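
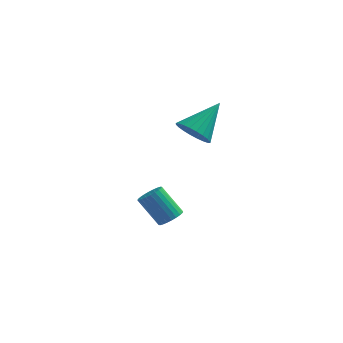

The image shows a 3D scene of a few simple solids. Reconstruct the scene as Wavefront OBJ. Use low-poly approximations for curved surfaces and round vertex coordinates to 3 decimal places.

v -1.222 -2.013 1.691
v -0.877 -1.567 0.989
v -0.298 -0.747 2.949
v -1.179 -1.395 1.038
v -1.488 -1.317 1.186
v -1.756 -1.345 1.411
v -1.943 -1.474 1.678
v -2.02 -1.686 1.948
v -1.976 -1.947 2.178
v -1.817 -2.219 2.334
v -1.567 -2.459 2.392
v -1.265 -2.631 2.344
v -0.956 -2.709 2.196
v -0.688 -2.681 1.971
v -0.501 -2.552 1.703
v -0.424 -2.34 1.434
v -0.468 -2.079 1.203
v -0.627 -1.807 1.047
v -2.211 -1.857 -3.85
v -1.703 -1.816 -3.463
v -2.701 -1.521 -2.183
v -3.209 -1.563 -2.57
v -1.727 -1.579 -3.537
v -2.725 -1.284 -2.257
v -1.825 -1.384 -3.658
v -2.824 -1.089 -2.378
v -1.982 -1.261 -3.809
v -2.98 -0.966 -2.529
v -2.174 -1.229 -3.966
v -3.172 -0.934 -2.686
v -2.371 -1.293 -4.105
v -3.369 -0.998 -2.825
v -2.544 -1.442 -4.205
v -3.542 -1.147 -2.925
v -2.666 -1.655 -4.252
v -3.664 -1.36 -2.972
v -2.719 -1.899 -4.237
v -3.717 -1.604 -2.957
v -2.695 -2.136 -4.163
v -3.693 -1.841 -2.883
v -2.596 -2.331 -4.042
v -3.595 -2.036 -2.762
v -2.44 -2.454 -3.891
v -3.438 -2.159 -2.611
v -2.248 -2.486 -3.734
v -3.246 -2.191 -2.454
v -2.051 -2.422 -3.595
v -3.049 -2.127 -2.315
v -1.878 -2.273 -3.495
v -2.876 -1.978 -2.215
v -1.756 -2.06 -3.448
v -2.754 -1.765 -2.168
f 2 1 4
f 2 4 3
f 4 1 5
f 4 5 3
f 5 1 6
f 5 6 3
f 6 1 7
f 6 7 3
f 7 1 8
f 7 8 3
f 8 1 9
f 8 9 3
f 9 1 10
f 9 10 3
f 10 1 11
f 10 11 3
f 11 1 12
f 11 12 3
f 12 1 13
f 12 13 3
f 13 1 14
f 13 14 3
f 14 1 15
f 14 15 3
f 15 1 16
f 15 16 3
f 16 1 17
f 16 17 3
f 17 1 18
f 17 18 3
f 18 1 2
f 18 2 3
f 20 19 23
f 20 23 21
f 21 23 24
f 21 24 22
f 23 19 25
f 23 25 24
f 24 25 26
f 24 26 22
f 25 19 27
f 25 27 26
f 26 27 28
f 26 28 22
f 27 19 29
f 27 29 28
f 28 29 30
f 28 30 22
f 29 19 31
f 29 31 30
f 30 31 32
f 30 32 22
f 31 19 33
f 31 33 32
f 32 33 34
f 32 34 22
f 33 19 35
f 33 35 34
f 34 35 36
f 34 36 22
f 35 19 37
f 35 37 36
f 36 37 38
f 36 38 22
f 37 19 39
f 37 39 38
f 38 39 40
f 38 40 22
f 39 19 41
f 39 41 40
f 40 41 42
f 40 42 22
f 41 19 43
f 41 43 42
f 42 43 44
f 42 44 22
f 43 19 45
f 43 45 44
f 44 45 46
f 44 46 22
f 45 19 47
f 45 47 46
f 46 47 48
f 46 48 22
f 47 19 49
f 47 49 48
f 48 49 50
f 48 50 22
f 49 19 51
f 49 51 50
f 50 51 52
f 50 52 22
f 51 19 20
f 51 20 52
f 52 20 21
f 52 21 22



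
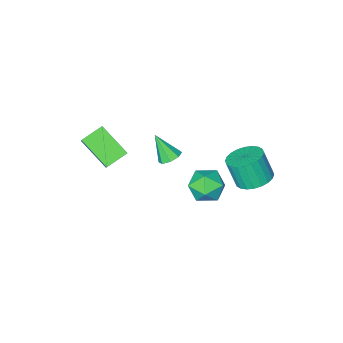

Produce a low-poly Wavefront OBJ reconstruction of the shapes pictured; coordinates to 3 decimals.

v 0.192 4.585 -1.238
v 0.701 4.522 -0.666
v -0.181 3.418 -1.034
v 0.328 3.355 -0.462
v -0.281 3.816 -0.385
v -0.051 4.537 -0.511
v 0.571 3.403 -1.189
v 0.801 4.124 -1.315
v 0.935 3.792 -0.636
v 0.408 4.047 -0.139
v 0.112 3.893 -1.561
v -0.415 4.148 -1.064
v -2.366 3.265 -2.572
v -1.768 2.889 -2.823
v -1.576 2.458 -1.719
v -2.174 2.835 -1.468
v -1.646 3.143 -2.745
v -1.455 2.713 -1.641
v -1.634 3.416 -2.64
v -1.443 2.986 -1.536
v -1.734 3.666 -2.525
v -1.542 3.236 -1.422
v -1.93 3.855 -2.418
v -1.738 3.425 -1.314
v -2.192 3.955 -2.333
v -2 3.524 -1.23
v -2.48 3.949 -2.285
v -2.288 3.519 -1.182
v -2.752 3.839 -2.281
v -2.56 3.409 -1.177
v -2.964 3.642 -2.321
v -2.772 3.211 -1.217
v -3.085 3.387 -2.399
v -2.894 2.957 -1.295
v -3.097 3.114 -2.504
v -2.906 2.684 -1.4
v -2.998 2.864 -2.618
v -2.806 2.434 -1.515
v -2.802 2.675 -2.726
v -2.61 2.245 -1.622
v -2.54 2.576 -2.81
v -2.348 2.145 -1.707
v -2.252 2.581 -2.858
v -2.06 2.151 -1.755
v -1.98 2.691 -2.863
v -1.788 2.261 -1.759
v 1.939 -0.446 -0.173
v 2.202 0.062 0.443
v 1.603 0.725 -0.995
v 1.865 1.233 -0.379
v 2.815 -0.453 -0.541
v 3.077 0.055 0.075
v 2.478 0.718 -1.363
v 2.741 1.226 -0.747
v -1.279 -0.799 -4.142
v -0.851 -0.963 -4.364
v -1.001 -1.461 -3.118
v -0.798 -0.632 -4.164
v -1.027 -0.399 -3.951
v -1.404 -0.4 -3.849
v -1.707 -0.635 -3.919
v -1.76 -0.966 -4.119
v -1.531 -1.199 -4.332
v -1.155 -1.198 -4.434
f 1 12 6
f 1 6 2
f 1 2 8
f 1 8 11
f 1 11 12
f 2 6 10
f 6 12 5
f 12 11 3
f 11 8 7
f 8 2 9
f 4 10 5
f 4 5 3
f 4 3 7
f 4 7 9
f 4 9 10
f 5 10 6
f 3 5 12
f 7 3 11
f 9 7 8
f 10 9 2
f 14 13 17
f 14 17 15
f 15 17 18
f 15 18 16
f 17 13 19
f 17 19 18
f 18 19 20
f 18 20 16
f 19 13 21
f 19 21 20
f 20 21 22
f 20 22 16
f 21 13 23
f 21 23 22
f 22 23 24
f 22 24 16
f 23 13 25
f 23 25 24
f 24 25 26
f 24 26 16
f 25 13 27
f 25 27 26
f 26 27 28
f 26 28 16
f 27 13 29
f 27 29 28
f 28 29 30
f 28 30 16
f 29 13 31
f 29 31 30
f 30 31 32
f 30 32 16
f 31 13 33
f 31 33 32
f 32 33 34
f 32 34 16
f 33 13 35
f 33 35 34
f 34 35 36
f 34 36 16
f 35 13 37
f 35 37 36
f 36 37 38
f 36 38 16
f 37 13 39
f 37 39 38
f 38 39 40
f 38 40 16
f 39 13 41
f 39 41 40
f 40 41 42
f 40 42 16
f 41 13 43
f 41 43 42
f 42 43 44
f 42 44 16
f 43 13 45
f 43 45 44
f 44 45 46
f 44 46 16
f 45 13 14
f 45 14 46
f 46 14 15
f 46 15 16
f 48 50 47
f 51 48 47
f 47 50 49
f 49 51 47
f 48 54 50
f 52 48 51
f 52 54 48
f 50 54 49
f 53 51 49
f 49 54 53
f 53 52 51
f 54 52 53
f 56 55 58
f 56 58 57
f 58 55 59
f 58 59 57
f 59 55 60
f 59 60 57
f 60 55 61
f 60 61 57
f 61 55 62
f 61 62 57
f 62 55 63
f 62 63 57
f 63 55 64
f 63 64 57
f 64 55 56
f 64 56 57



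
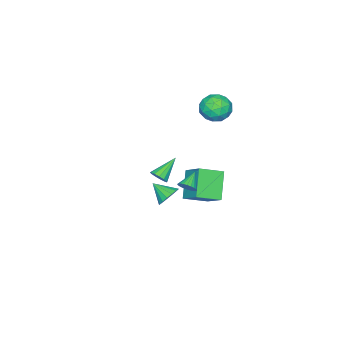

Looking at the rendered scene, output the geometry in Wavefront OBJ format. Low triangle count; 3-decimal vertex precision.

v 3.044 3.012 2.006
v 3.285 2.669 2.42
v 1.716 3.248 2.974
v 3.387 2.979 2.485
v 3.38 3.3 2.397
v 3.266 3.529 2.185
v 3.081 3.594 1.916
v 2.885 3.475 1.676
v 2.739 3.209 1.54
v 2.69 2.88 1.553
v 2.753 2.594 1.709
v 2.909 2.44 1.959
v 3.107 2.468 2.225
v -1.614 0.432 -3.749
v -1.003 0.135 -4.243
v -1.566 -0.732 -2.991
v -0.806 0.332 -3.954
v -0.793 0.552 -3.618
v -0.969 0.744 -3.311
v -1.293 0.865 -3.105
v -1.69 0.886 -3.047
v -2.07 0.804 -3.149
v -2.345 0.636 -3.389
v -2.453 0.421 -3.712
v -2.369 0.209 -4.043
v -2.112 0.048 -4.306
v -1.741 -0.025 -4.443
v -1.341 0.006 -4.42
v -1.572 1.778 -2.267
v -1.202 1.755 -1.758
v -2.588 1.642 -1.533
v -1.246 1.997 -1.774
v -1.34 2.205 -1.866
v -1.469 2.348 -2.018
v -1.614 2.404 -2.208
v -1.753 2.365 -2.407
v -1.864 2.237 -2.585
v -1.931 2.039 -2.714
v -1.943 1.801 -2.776
v -1.899 1.56 -2.759
v -1.805 1.352 -2.668
v -1.676 1.209 -2.516
v -1.531 1.153 -2.326
v -1.392 1.191 -2.127
v -1.281 1.32 -1.949
v -1.214 1.518 -1.819
v -5.235 0.981 -3.575
v -4.667 2.348 -2.482
v -3.943 1.663 -5.098
v -3.376 3.03 -4.005
v -4.004 -0.01 -2.975
v -3.437 1.357 -1.882
v -2.713 0.672 -4.498
v -2.145 2.039 -3.405
v -4.245 2.774 4.499
v -3.524 3.276 3.883
v -3.976 1.304 3.617
v -3.255 1.806 3.001
v -3.038 1.617 4.034
v -3.205 2.525 4.579
v -4.295 2.055 2.921
v -4.462 2.963 3.466
v -3.556 2.831 2.907
v -2.779 2.56 3.596
v -4.721 2.02 3.904
v -3.944 1.749 4.593
v -3.908 3.154 4.268
v -3.592 1.426 3.232
v -3.465 1.315 3.839
v -3.041 1.61 3.477
v -3.72 2.713 4.678
v -3.297 3.008 4.316
v -3.011 2.032 4.404
v -4.203 1.572 3.184
v -3.78 1.867 2.822
v -4.459 2.97 4.023
v -4.035 3.265 3.661
v -4.489 2.548 3.096
v -3.503 3.187 3.333
v -3.345 2.323 2.814
v -3.956 2.47 2.767
v -4.054 3.004 3.088
v -3.046 3.028 3.737
v -2.888 2.164 3.219
v -2.761 2.053 3.826
v -2.858 2.587 4.147
v -3.065 2.767 3.164
v -4.612 2.416 4.281
v -4.454 1.552 3.763
v -4.642 1.993 3.353
v -4.739 2.527 3.674
v -4.155 2.257 4.686
v -3.997 1.393 4.167
v -3.446 1.576 4.412
v -3.544 2.11 4.733
v -4.435 1.813 4.336
f 2 1 4
f 2 4 3
f 4 1 5
f 4 5 3
f 5 1 6
f 5 6 3
f 6 1 7
f 6 7 3
f 7 1 8
f 7 8 3
f 8 1 9
f 8 9 3
f 9 1 10
f 9 10 3
f 10 1 11
f 10 11 3
f 11 1 12
f 11 12 3
f 12 1 13
f 12 13 3
f 13 1 2
f 13 2 3
f 15 14 17
f 15 17 16
f 17 14 18
f 17 18 16
f 18 14 19
f 18 19 16
f 19 14 20
f 19 20 16
f 20 14 21
f 20 21 16
f 21 14 22
f 21 22 16
f 22 14 23
f 22 23 16
f 23 14 24
f 23 24 16
f 24 14 25
f 24 25 16
f 25 14 26
f 25 26 16
f 26 14 27
f 26 27 16
f 27 14 28
f 27 28 16
f 28 14 15
f 28 15 16
f 30 29 32
f 30 32 31
f 32 29 33
f 32 33 31
f 33 29 34
f 33 34 31
f 34 29 35
f 34 35 31
f 35 29 36
f 35 36 31
f 36 29 37
f 36 37 31
f 37 29 38
f 37 38 31
f 38 29 39
f 38 39 31
f 39 29 40
f 39 40 31
f 40 29 41
f 40 41 31
f 41 29 42
f 41 42 31
f 42 29 43
f 42 43 31
f 43 29 44
f 43 44 31
f 44 29 45
f 44 45 31
f 45 29 46
f 45 46 31
f 46 29 30
f 46 30 31
f 48 50 47
f 51 48 47
f 47 50 49
f 49 51 47
f 48 54 50
f 52 48 51
f 52 54 48
f 50 54 49
f 53 51 49
f 49 54 53
f 53 52 51
f 54 52 53
f 55 92 71
f 92 66 95
f 71 95 60
f 92 95 71
f 55 71 67
f 71 60 72
f 67 72 56
f 71 72 67
f 55 67 76
f 67 56 77
f 76 77 62
f 67 77 76
f 55 76 88
f 76 62 91
f 88 91 65
f 76 91 88
f 55 88 92
f 88 65 96
f 92 96 66
f 88 96 92
f 56 72 83
f 72 60 86
f 83 86 64
f 72 86 83
f 60 95 73
f 95 66 94
f 73 94 59
f 95 94 73
f 66 96 93
f 96 65 89
f 93 89 57
f 96 89 93
f 65 91 90
f 91 62 78
f 90 78 61
f 91 78 90
f 62 77 82
f 77 56 79
f 82 79 63
f 77 79 82
f 58 84 70
f 84 64 85
f 70 85 59
f 84 85 70
f 58 70 68
f 70 59 69
f 68 69 57
f 70 69 68
f 58 68 75
f 68 57 74
f 75 74 61
f 68 74 75
f 58 75 80
f 75 61 81
f 80 81 63
f 75 81 80
f 58 80 84
f 80 63 87
f 84 87 64
f 80 87 84
f 59 85 73
f 85 64 86
f 73 86 60
f 85 86 73
f 57 69 93
f 69 59 94
f 93 94 66
f 69 94 93
f 61 74 90
f 74 57 89
f 90 89 65
f 74 89 90
f 63 81 82
f 81 61 78
f 82 78 62
f 81 78 82
f 64 87 83
f 87 63 79
f 83 79 56
f 87 79 83



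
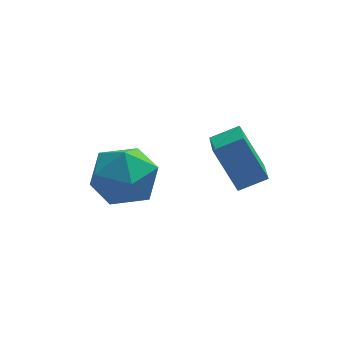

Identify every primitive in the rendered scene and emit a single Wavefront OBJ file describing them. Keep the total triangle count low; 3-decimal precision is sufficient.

v -0.839 0.002 0.209
v -1.472 0.566 1.578
v -0.738 1.189 -0.233
v -1.371 1.752 1.136
v 0.031 0.068 0.584
v -0.602 0.631 1.953
v 0.132 1.254 0.142
v -0.501 1.818 1.511
v -4.65 3.644 -2.236
v -4.31 4.164 -1.223
v -2.99 2.676 -2.297
v -2.65 3.196 -1.284
v -3.536 2.405 -1.277
v -4.562 3.003 -1.24
v -2.738 3.837 -2.28
v -3.764 4.435 -2.243
v -3.128 4.283 -1.25
v -3.622 3.398 -0.631
v -3.678 3.442 -2.889
v -4.172 2.557 -2.27
f 2 4 1
f 5 2 1
f 1 4 3
f 3 5 1
f 2 8 4
f 6 2 5
f 6 8 2
f 4 8 3
f 7 5 3
f 3 8 7
f 7 6 5
f 8 6 7
f 9 20 14
f 9 14 10
f 9 10 16
f 9 16 19
f 9 19 20
f 10 14 18
f 14 20 13
f 20 19 11
f 19 16 15
f 16 10 17
f 12 18 13
f 12 13 11
f 12 11 15
f 12 15 17
f 12 17 18
f 13 18 14
f 11 13 20
f 15 11 19
f 17 15 16
f 18 17 10



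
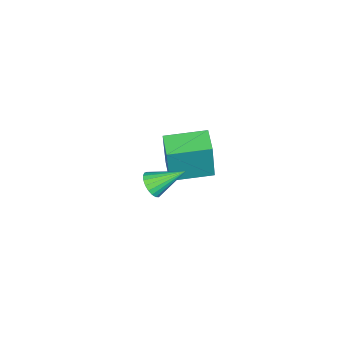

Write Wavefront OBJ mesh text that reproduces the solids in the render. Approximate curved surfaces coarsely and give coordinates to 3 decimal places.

v 3.354 -0.474 1.821
v 3.769 -0.383 2.155
v 2.566 0.334 2.579
v 3.793 -0.218 2.004
v 3.741 -0.097 1.822
v 3.623 -0.041 1.64
v 3.458 -0.06 1.489
v 3.275 -0.151 1.395
v 3.106 -0.297 1.375
v 2.98 -0.474 1.432
v 2.918 -0.651 1.556
v 2.932 -0.797 1.726
v 3.019 -0.887 1.912
v 3.164 -0.906 2.083
v 3.342 -0.85 2.208
v 3.522 -0.729 2.266
v 3.673 -0.563 2.247
v -2.13 -2.879 -2.355
v -1.864 -2.765 -0.467
v -1.512 -2.078 -2.49
v -1.247 -1.965 -0.602
v -0.813 -3.915 -2.478
v -0.548 -3.802 -0.59
v -0.196 -3.115 -2.613
v 0.07 -3.001 -0.725
f 2 1 4
f 2 4 3
f 4 1 5
f 4 5 3
f 5 1 6
f 5 6 3
f 6 1 7
f 6 7 3
f 7 1 8
f 7 8 3
f 8 1 9
f 8 9 3
f 9 1 10
f 9 10 3
f 10 1 11
f 10 11 3
f 11 1 12
f 11 12 3
f 12 1 13
f 12 13 3
f 13 1 14
f 13 14 3
f 14 1 15
f 14 15 3
f 15 1 16
f 15 16 3
f 16 1 17
f 16 17 3
f 17 1 2
f 17 2 3
f 19 21 18
f 22 19 18
f 18 21 20
f 20 22 18
f 19 25 21
f 23 19 22
f 23 25 19
f 21 25 20
f 24 22 20
f 20 25 24
f 24 23 22
f 25 23 24



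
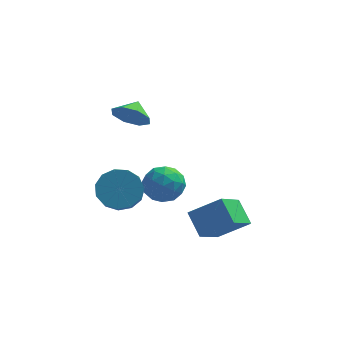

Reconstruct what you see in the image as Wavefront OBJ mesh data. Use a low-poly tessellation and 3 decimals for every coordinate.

v -2.457 1.418 2.39
v -2.105 1.786 1.541
v -2.183 2.262 2.87
v -2.834 1.96 1.652
v -3.343 1.815 2.195
v -3.332 1.438 2.852
v -2.809 1.049 3.238
v -2.08 0.876 3.127
v -1.571 1.02 2.584
v -1.582 1.397 1.927
v -2.148 3.039 -3.343
v -1.551 3.911 -2.988
v -0.629 2.189 -3.812
v -0.032 3.061 -3.457
v -0.573 2.419 -2.723
v -1.512 2.944 -2.433
v -0.668 3.156 -4.367
v -1.607 3.681 -4.077
v -0.636 3.982 -3.62
v -0.578 3.527 -2.604
v -1.602 2.573 -4.196
v -1.544 2.118 -3.18
v -1.983 3.55 -3.124
v -0.197 2.55 -3.676
v -0.515 2.173 -3.245
v -0.164 2.685 -3.035
v -1.96 2.982 -2.799
v -1.609 3.494 -2.589
v -1.034 2.617 -2.434
v -0.571 2.606 -4.211
v -0.22 3.118 -4.001
v -2.016 3.415 -3.765
v -1.665 3.927 -3.555
v -1.146 3.483 -4.366
v -1.095 4.104 -3.287
v -0.201 3.604 -3.563
v -0.575 3.66 -4.097
v -1.127 3.969 -3.927
v -1.06 3.836 -2.69
v -0.167 3.337 -2.966
v -0.485 2.96 -2.534
v -1.037 3.268 -2.364
v -0.522 3.879 -3.062
v -2.013 2.763 -3.834
v -1.12 2.264 -4.11
v -1.143 2.832 -4.436
v -1.695 3.14 -4.266
v -1.979 2.496 -3.237
v -1.085 1.996 -3.513
v -1.053 2.131 -2.873
v -1.605 2.44 -2.703
v -1.658 2.221 -3.738
v -2.785 -0.578 -1.295
v -1.937 -0.097 -0.786
v -1.867 -1.14 0.084
v -2.715 -1.622 -0.425
v -2.449 0.106 -0.502
v -2.379 -0.938 0.368
v -3.068 0.091 -0.469
v -2.998 -0.952 0.401
v -3.597 -0.136 -0.699
v -3.527 -1.179 0.171
v -3.868 -0.503 -1.118
v -3.798 -1.546 -0.248
v -3.795 -0.895 -1.593
v -3.726 -1.938 -0.723
v -3.402 -1.186 -1.973
v -3.332 -2.229 -1.104
v -2.813 -1.284 -2.139
v -2.743 -2.327 -1.269
v -2.215 -1.158 -2.036
v -2.145 -2.201 -1.166
v -1.798 -0.848 -1.698
v -1.728 -1.891 -0.828
v -1.694 -0.453 -1.232
v -1.624 -1.496 -0.362
v 1.646 -0.4 -4.443
v 0.907 -1.933 -3.265
v 1.036 0.574 -3.559
v 0.297 -0.959 -2.38
v 3.163 -0.361 -3.44
v 2.424 -1.894 -2.261
v 2.553 0.613 -2.555
v 1.814 -0.92 -1.377
f 2 1 4
f 2 4 3
f 4 1 5
f 4 5 3
f 5 1 6
f 5 6 3
f 6 1 7
f 6 7 3
f 7 1 8
f 7 8 3
f 8 1 9
f 8 9 3
f 9 1 10
f 9 10 3
f 10 1 2
f 10 2 3
f 11 48 27
f 48 22 51
f 27 51 16
f 48 51 27
f 11 27 23
f 27 16 28
f 23 28 12
f 27 28 23
f 11 23 32
f 23 12 33
f 32 33 18
f 23 33 32
f 11 32 44
f 32 18 47
f 44 47 21
f 32 47 44
f 11 44 48
f 44 21 52
f 48 52 22
f 44 52 48
f 12 28 39
f 28 16 42
f 39 42 20
f 28 42 39
f 16 51 29
f 51 22 50
f 29 50 15
f 51 50 29
f 22 52 49
f 52 21 45
f 49 45 13
f 52 45 49
f 21 47 46
f 47 18 34
f 46 34 17
f 47 34 46
f 18 33 38
f 33 12 35
f 38 35 19
f 33 35 38
f 14 40 26
f 40 20 41
f 26 41 15
f 40 41 26
f 14 26 24
f 26 15 25
f 24 25 13
f 26 25 24
f 14 24 31
f 24 13 30
f 31 30 17
f 24 30 31
f 14 31 36
f 31 17 37
f 36 37 19
f 31 37 36
f 14 36 40
f 36 19 43
f 40 43 20
f 36 43 40
f 15 41 29
f 41 20 42
f 29 42 16
f 41 42 29
f 13 25 49
f 25 15 50
f 49 50 22
f 25 50 49
f 17 30 46
f 30 13 45
f 46 45 21
f 30 45 46
f 19 37 38
f 37 17 34
f 38 34 18
f 37 34 38
f 20 43 39
f 43 19 35
f 39 35 12
f 43 35 39
f 54 53 57
f 54 57 55
f 55 57 58
f 55 58 56
f 57 53 59
f 57 59 58
f 58 59 60
f 58 60 56
f 59 53 61
f 59 61 60
f 60 61 62
f 60 62 56
f 61 53 63
f 61 63 62
f 62 63 64
f 62 64 56
f 63 53 65
f 63 65 64
f 64 65 66
f 64 66 56
f 65 53 67
f 65 67 66
f 66 67 68
f 66 68 56
f 67 53 69
f 67 69 68
f 68 69 70
f 68 70 56
f 69 53 71
f 69 71 70
f 70 71 72
f 70 72 56
f 71 53 73
f 71 73 72
f 72 73 74
f 72 74 56
f 73 53 75
f 73 75 74
f 74 75 76
f 74 76 56
f 75 53 54
f 75 54 76
f 76 54 55
f 76 55 56
f 78 80 77
f 81 78 77
f 77 80 79
f 79 81 77
f 78 84 80
f 82 78 81
f 82 84 78
f 80 84 79
f 83 81 79
f 79 84 83
f 83 82 81
f 84 82 83



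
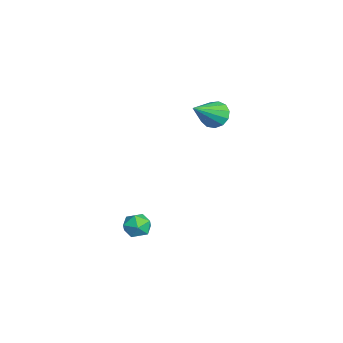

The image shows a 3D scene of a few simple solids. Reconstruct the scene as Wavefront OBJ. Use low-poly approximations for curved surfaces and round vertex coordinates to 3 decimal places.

v -1.561 3.76 2.62
v -1.298 3.357 1.956
v -0.339 2.58 3.82
v -1.011 3.714 2.014
v -0.898 4.086 2.265
v -0.996 4.354 2.628
v -1.274 4.433 2.989
v -1.642 4.299 3.233
v -1.985 3.993 3.282
v -2.194 3.614 3.121
v -2.202 3.28 2.801
v -2.006 3.099 2.424
v -1.669 3.128 2.109
v 0.341 0.14 -2.985
v 1.085 0.433 -2.99
v 0.695 -0.773 -3.83
v 1.439 -0.48 -3.835
v 1.158 -0.844 -3.182
v 0.939 -0.28 -2.66
v 0.841 -0.06 -4.16
v 0.622 0.504 -3.638
v 1.393 0.309 -3.717
v 1.589 -0.175 -3.112
v 0.191 -0.165 -3.708
v 0.387 -0.649 -3.103
f 2 1 4
f 2 4 3
f 4 1 5
f 4 5 3
f 5 1 6
f 5 6 3
f 6 1 7
f 6 7 3
f 7 1 8
f 7 8 3
f 8 1 9
f 8 9 3
f 9 1 10
f 9 10 3
f 10 1 11
f 10 11 3
f 11 1 12
f 11 12 3
f 12 1 13
f 12 13 3
f 13 1 2
f 13 2 3
f 14 25 19
f 14 19 15
f 14 15 21
f 14 21 24
f 14 24 25
f 15 19 23
f 19 25 18
f 25 24 16
f 24 21 20
f 21 15 22
f 17 23 18
f 17 18 16
f 17 16 20
f 17 20 22
f 17 22 23
f 18 23 19
f 16 18 25
f 20 16 24
f 22 20 21
f 23 22 15



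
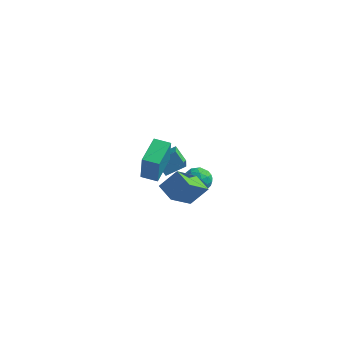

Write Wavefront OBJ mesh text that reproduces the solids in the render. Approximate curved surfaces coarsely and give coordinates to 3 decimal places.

v 0.276 2.704 -3.959
v 1.134 2.755 -3.89
v 0.266 1.645 -3.05
v 1.124 1.696 -2.981
v 0.628 2.325 -2.663
v 0.634 2.98 -3.224
v 0.766 1.42 -3.716
v 0.772 2.075 -4.277
v 1.437 1.961 -3.74
v 1.351 2.521 -3.089
v 0.049 1.879 -3.851
v -0.037 2.439 -3.2
v 0.706 2.822 -4.004
v 0.694 1.578 -2.936
v 0.402 1.948 -2.749
v 0.907 1.977 -2.708
v 0.412 2.954 -3.613
v 0.917 2.984 -3.572
v 0.619 2.732 -2.851
v 0.483 1.416 -3.368
v 0.988 1.446 -3.327
v 0.493 2.423 -4.232
v 0.998 2.452 -4.191
v 0.781 1.668 -4.089
v 1.388 2.386 -3.875
v 1.382 1.764 -3.341
v 1.172 1.602 -3.773
v 1.175 1.986 -4.103
v 1.338 2.714 -3.493
v 1.332 2.092 -2.959
v 1.04 2.462 -2.772
v 1.044 2.847 -3.102
v 1.516 2.248 -3.404
v 0.068 2.308 -3.981
v 0.062 1.686 -3.447
v 0.356 1.553 -3.838
v 0.36 1.938 -4.168
v 0.018 2.636 -3.599
v 0.012 2.014 -3.065
v 0.225 2.414 -2.837
v 0.228 2.798 -3.167
v -0.116 2.152 -3.536
v -2.4 3.666 -3.356
v -1.691 1.984 -2.492
v -1.491 4.343 -2.783
v -0.782 2.661 -1.919
v -1.718 3.499 -4.241
v -1.009 1.817 -3.377
v -0.809 4.176 -3.668
v -0.1 2.494 -2.804
v -0.289 -3.077 0.121
v 0.007 -3.546 1.844
v -0.364 -1.393 0.593
v -0.068 -1.862 2.315
v 0.628 -2.998 -0.015
v 0.924 -3.467 1.707
v 0.553 -1.314 0.456
v 0.849 -1.783 2.179
v 1.068 -3.858 0.35
v 1.815 -3.285 1.303
v 1.524 -2.394 -0.887
v 2.271 -1.821 0.067
v 1.969 -4.439 -0.007
v 2.716 -3.866 0.947
v 2.425 -2.975 -1.243
v 3.172 -2.402 -0.29
f 1 38 17
f 38 12 41
f 17 41 6
f 38 41 17
f 1 17 13
f 17 6 18
f 13 18 2
f 17 18 13
f 1 13 22
f 13 2 23
f 22 23 8
f 13 23 22
f 1 22 34
f 22 8 37
f 34 37 11
f 22 37 34
f 1 34 38
f 34 11 42
f 38 42 12
f 34 42 38
f 2 18 29
f 18 6 32
f 29 32 10
f 18 32 29
f 6 41 19
f 41 12 40
f 19 40 5
f 41 40 19
f 12 42 39
f 42 11 35
f 39 35 3
f 42 35 39
f 11 37 36
f 37 8 24
f 36 24 7
f 37 24 36
f 8 23 28
f 23 2 25
f 28 25 9
f 23 25 28
f 4 30 16
f 30 10 31
f 16 31 5
f 30 31 16
f 4 16 14
f 16 5 15
f 14 15 3
f 16 15 14
f 4 14 21
f 14 3 20
f 21 20 7
f 14 20 21
f 4 21 26
f 21 7 27
f 26 27 9
f 21 27 26
f 4 26 30
f 26 9 33
f 30 33 10
f 26 33 30
f 5 31 19
f 31 10 32
f 19 32 6
f 31 32 19
f 3 15 39
f 15 5 40
f 39 40 12
f 15 40 39
f 7 20 36
f 20 3 35
f 36 35 11
f 20 35 36
f 9 27 28
f 27 7 24
f 28 24 8
f 27 24 28
f 10 33 29
f 33 9 25
f 29 25 2
f 33 25 29
f 44 46 43
f 47 44 43
f 43 46 45
f 45 47 43
f 44 50 46
f 48 44 47
f 48 50 44
f 46 50 45
f 49 47 45
f 45 50 49
f 49 48 47
f 50 48 49
f 52 54 51
f 55 52 51
f 51 54 53
f 53 55 51
f 52 58 54
f 56 52 55
f 56 58 52
f 54 58 53
f 57 55 53
f 53 58 57
f 57 56 55
f 58 56 57
f 60 62 59
f 63 60 59
f 59 62 61
f 61 63 59
f 60 66 62
f 64 60 63
f 64 66 60
f 62 66 61
f 65 63 61
f 61 66 65
f 65 64 63
f 66 64 65



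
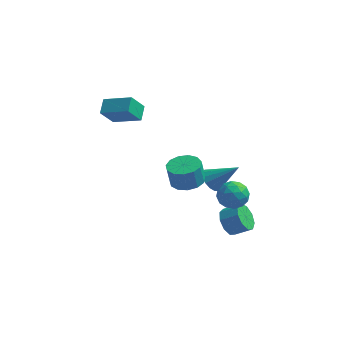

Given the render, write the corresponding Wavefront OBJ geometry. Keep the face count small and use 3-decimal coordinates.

v -3.377 0.228 4.019
v -3.405 1.196 4.498
v -5.149 0.538 3.291
v -5.177 1.505 3.77
v -2.763 0.855 2.79
v -2.791 1.822 3.269
v -4.535 1.164 2.062
v -4.563 2.132 2.541
v 1.29 1.778 -2.928
v 1.855 1.787 -3.577
v 2.89 1.942 -1.532
v 1.751 2.215 -3.508
v 1.524 2.525 -3.284
v 1.234 2.635 -2.965
v 0.959 2.516 -2.636
v 0.773 2.199 -2.385
v 0.725 1.769 -2.28
v 0.829 1.341 -2.348
v 1.056 1.031 -2.572
v 1.346 0.921 -2.891
v 1.621 1.04 -3.221
v 1.807 1.357 -3.471
v 0.519 -1.645 -0.025
v 1.138 -0.802 0.065
v 0.901 -0.772 1.434
v 0.281 -1.615 1.345
v 0.592 -0.598 -0.035
v 0.355 -0.568 1.335
v 0.023 -0.726 -0.131
v -0.215 -0.696 1.238
v -0.389 -1.146 -0.193
v -0.627 -1.116 1.176
v -0.513 -1.724 -0.202
v -0.751 -1.694 1.167
v -0.309 -2.278 -0.154
v -0.547 -2.248 1.215
v 0.158 -2.63 -0.066
v -0.08 -2.6 1.303
v 0.739 -2.67 0.036
v 0.502 -2.64 1.405
v 1.251 -2.384 0.118
v 1.013 -2.354 1.488
v 1.53 -1.864 0.156
v 1.292 -1.834 1.525
v 1.488 -1.274 0.135
v 1.25 -1.244 1.505
v 3.03 -2.192 -2.953
v 3.5 -1.899 -3.725
v 4.521 -1.835 -3.078
v 4.05 -2.128 -2.307
v 3.263 -1.388 -3.402
v 4.283 -1.323 -2.755
v 2.916 -1.253 -2.869
v 3.937 -1.188 -2.222
v 2.623 -1.557 -2.375
v 3.644 -1.493 -1.729
v 2.52 -2.159 -2.152
v 3.541 -2.094 -1.506
v 2.655 -2.776 -2.304
v 3.676 -2.711 -1.657
v 2.966 -3.12 -2.76
v 3.986 -3.055 -2.113
v 3.306 -3.03 -3.306
v 4.327 -2.965 -2.659
v 3.517 -2.548 -3.687
v 4.538 -2.483 -3.04
v 3.268 -2.565 0.967
v 3.917 -2.858 0.281
v 3.083 -4.082 1.439
v 3.732 -4.375 0.753
v 4.039 -3.848 1.531
v 4.153 -2.91 1.239
v 2.847 -4.03 0.481
v 2.961 -3.092 0.189
v 3.657 -3.762 -0.02
v 4.393 -3.65 0.63
v 2.607 -3.29 1.09
v 3.343 -3.178 1.74
v 3.608 -2.578 0.583
v 3.392 -4.362 1.137
v 3.572 -4.052 1.595
v 3.953 -4.224 1.191
v 3.747 -2.609 1.146
v 4.129 -2.781 0.743
v 4.201 -3.363 1.477
v 2.871 -4.159 0.977
v 3.253 -4.331 0.574
v 3.047 -2.716 0.529
v 3.428 -2.888 0.125
v 2.799 -3.577 0.243
v 3.837 -3.282 0.003
v 3.729 -4.174 0.28
v 3.208 -3.971 0.12
v 3.275 -3.42 -0.051
v 4.27 -3.216 0.384
v 4.162 -4.108 0.662
v 4.342 -3.798 1.119
v 4.409 -3.247 0.948
v 4.117 -3.748 0.208
v 2.838 -2.832 1.058
v 2.73 -3.724 1.336
v 2.591 -3.693 0.772
v 2.658 -3.142 0.601
v 3.271 -2.766 1.44
v 3.163 -3.658 1.717
v 3.725 -3.52 1.771
v 3.792 -2.969 1.6
v 2.883 -3.192 1.512
f 2 4 1
f 5 2 1
f 1 4 3
f 3 5 1
f 2 8 4
f 6 2 5
f 6 8 2
f 4 8 3
f 7 5 3
f 3 8 7
f 7 6 5
f 8 6 7
f 10 9 12
f 10 12 11
f 12 9 13
f 12 13 11
f 13 9 14
f 13 14 11
f 14 9 15
f 14 15 11
f 15 9 16
f 15 16 11
f 16 9 17
f 16 17 11
f 17 9 18
f 17 18 11
f 18 9 19
f 18 19 11
f 19 9 20
f 19 20 11
f 20 9 21
f 20 21 11
f 21 9 22
f 21 22 11
f 22 9 10
f 22 10 11
f 24 23 27
f 24 27 25
f 25 27 28
f 25 28 26
f 27 23 29
f 27 29 28
f 28 29 30
f 28 30 26
f 29 23 31
f 29 31 30
f 30 31 32
f 30 32 26
f 31 23 33
f 31 33 32
f 32 33 34
f 32 34 26
f 33 23 35
f 33 35 34
f 34 35 36
f 34 36 26
f 35 23 37
f 35 37 36
f 36 37 38
f 36 38 26
f 37 23 39
f 37 39 38
f 38 39 40
f 38 40 26
f 39 23 41
f 39 41 40
f 40 41 42
f 40 42 26
f 41 23 43
f 41 43 42
f 42 43 44
f 42 44 26
f 43 23 45
f 43 45 44
f 44 45 46
f 44 46 26
f 45 23 24
f 45 24 46
f 46 24 25
f 46 25 26
f 48 47 51
f 48 51 49
f 49 51 52
f 49 52 50
f 51 47 53
f 51 53 52
f 52 53 54
f 52 54 50
f 53 47 55
f 53 55 54
f 54 55 56
f 54 56 50
f 55 47 57
f 55 57 56
f 56 57 58
f 56 58 50
f 57 47 59
f 57 59 58
f 58 59 60
f 58 60 50
f 59 47 61
f 59 61 60
f 60 61 62
f 60 62 50
f 61 47 63
f 61 63 62
f 62 63 64
f 62 64 50
f 63 47 65
f 63 65 64
f 64 65 66
f 64 66 50
f 65 47 48
f 65 48 66
f 66 48 49
f 66 49 50
f 67 104 83
f 104 78 107
f 83 107 72
f 104 107 83
f 67 83 79
f 83 72 84
f 79 84 68
f 83 84 79
f 67 79 88
f 79 68 89
f 88 89 74
f 79 89 88
f 67 88 100
f 88 74 103
f 100 103 77
f 88 103 100
f 67 100 104
f 100 77 108
f 104 108 78
f 100 108 104
f 68 84 95
f 84 72 98
f 95 98 76
f 84 98 95
f 72 107 85
f 107 78 106
f 85 106 71
f 107 106 85
f 78 108 105
f 108 77 101
f 105 101 69
f 108 101 105
f 77 103 102
f 103 74 90
f 102 90 73
f 103 90 102
f 74 89 94
f 89 68 91
f 94 91 75
f 89 91 94
f 70 96 82
f 96 76 97
f 82 97 71
f 96 97 82
f 70 82 80
f 82 71 81
f 80 81 69
f 82 81 80
f 70 80 87
f 80 69 86
f 87 86 73
f 80 86 87
f 70 87 92
f 87 73 93
f 92 93 75
f 87 93 92
f 70 92 96
f 92 75 99
f 96 99 76
f 92 99 96
f 71 97 85
f 97 76 98
f 85 98 72
f 97 98 85
f 69 81 105
f 81 71 106
f 105 106 78
f 81 106 105
f 73 86 102
f 86 69 101
f 102 101 77
f 86 101 102
f 75 93 94
f 93 73 90
f 94 90 74
f 93 90 94
f 76 99 95
f 99 75 91
f 95 91 68
f 99 91 95



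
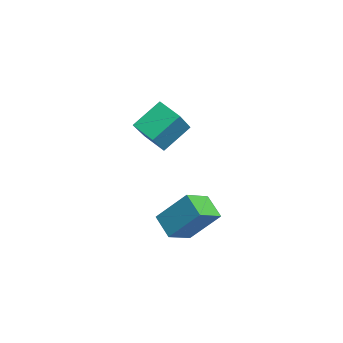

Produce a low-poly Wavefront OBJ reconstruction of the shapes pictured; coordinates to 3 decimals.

v -4.673 1.131 -2.795
v -3.71 0.301 -1.264
v -4.924 2.287 -2.01
v -3.961 1.457 -0.479
v -3.799 1.543 -3.121
v -2.836 0.713 -1.59
v -4.05 2.699 -2.336
v -3.087 1.869 -0.805
v -0.689 0.742 -4.296
v -0.305 -0.227 -3.607
v -0.292 1.736 -3.12
v 0.092 0.767 -2.431
v 0.248 0.833 -4.689
v 0.632 -0.136 -4
v 0.645 1.827 -3.513
v 1.029 0.858 -2.824
f 2 4 1
f 5 2 1
f 1 4 3
f 3 5 1
f 2 8 4
f 6 2 5
f 6 8 2
f 4 8 3
f 7 5 3
f 3 8 7
f 7 6 5
f 8 6 7
f 10 12 9
f 13 10 9
f 9 12 11
f 11 13 9
f 10 16 12
f 14 10 13
f 14 16 10
f 12 16 11
f 15 13 11
f 11 16 15
f 15 14 13
f 16 14 15



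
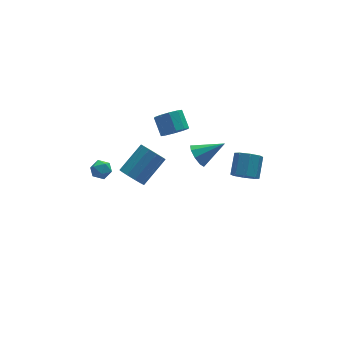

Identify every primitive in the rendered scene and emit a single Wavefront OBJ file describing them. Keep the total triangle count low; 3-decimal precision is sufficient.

v 1.542 -4.219 2.935
v 2.241 -4.543 2.814
v 2.817 -3.625 3.685
v 2.118 -3.301 3.805
v 2.124 -4.103 2.428
v 2.699 -3.185 3.299
v 1.666 -3.731 2.339
v 2.241 -2.813 3.209
v 1.135 -3.645 2.598
v 1.711 -2.727 3.469
v 0.843 -3.895 3.055
v 1.419 -2.977 3.926
v 0.961 -4.335 3.441
v 1.536 -3.417 4.312
v 1.419 -4.707 3.531
v 1.994 -3.789 4.401
v 1.949 -4.793 3.271
v 2.525 -3.875 4.142
v -4.001 4.369 -1.743
v -3.396 4.121 -2.006
v -4.584 3.619 -2.374
v -3.979 3.371 -2.637
v -4.141 3.259 -1.961
v -3.781 3.722 -1.571
v -4.199 4.018 -2.809
v -3.839 4.481 -2.419
v -3.519 3.903 -2.665
v -3.483 3.435 -2.141
v -4.497 4.305 -2.239
v -4.461 3.837 -1.715
v -0.45 1.212 2.582
v 0.378 1.328 2.503
v 0.318 2.304 3.298
v -0.51 2.188 3.378
v 0.141 1.611 2.138
v 0.081 2.586 2.933
v -0.322 1.742 1.943
v -0.382 2.717 2.738
v -0.834 1.67 1.992
v -0.894 2.645 2.787
v -1.199 1.424 2.267
v -1.259 2.399 3.062
v -1.278 1.096 2.662
v -1.338 2.072 3.457
v -1.041 0.814 3.027
v -1.101 1.789 3.822
v -0.578 0.683 3.222
v -0.638 1.658 4.017
v -0.066 0.755 3.173
v -0.126 1.73 3.968
v 0.299 1.001 2.898
v 0.239 1.976 3.693
v -3.429 -0.028 0.584
v -3.063 0.32 -0.074
v -1.565 0.997 1.117
v -1.931 0.648 1.776
v -3.382 0.665 0.131
v -1.884 1.342 1.322
v -3.719 0.746 0.509
v -2.221 1.422 1.701
v -3.945 0.531 0.916
v -2.447 1.207 2.107
v -3.974 0.102 1.196
v -2.477 0.778 2.388
v -3.795 -0.377 1.243
v -2.297 0.3 2.434
v -3.476 -0.722 1.038
v -1.978 -0.045 2.229
v -3.139 -0.802 0.659
v -1.641 -0.126 1.851
v -2.913 -0.587 0.253
v -1.415 0.089 1.444
v -2.883 -0.158 -0.028
v -1.386 0.518 1.164
v 1.19 1.964 -0.862
v 1.556 1.734 -1.559
v 2.73 1.676 0.042
v 1.616 2.286 -1.485
v 1.476 2.688 -1.12
v 1.203 2.752 -0.634
v 0.923 2.447 -0.255
v 0.768 1.916 -0.161
v 0.81 1.408 -0.395
v 1.03 1.16 -0.847
v 1.324 1.289 -1.307
f 2 1 5
f 2 5 3
f 3 5 6
f 3 6 4
f 5 1 7
f 5 7 6
f 6 7 8
f 6 8 4
f 7 1 9
f 7 9 8
f 8 9 10
f 8 10 4
f 9 1 11
f 9 11 10
f 10 11 12
f 10 12 4
f 11 1 13
f 11 13 12
f 12 13 14
f 12 14 4
f 13 1 15
f 13 15 14
f 14 15 16
f 14 16 4
f 15 1 17
f 15 17 16
f 16 17 18
f 16 18 4
f 17 1 2
f 17 2 18
f 18 2 3
f 18 3 4
f 19 30 24
f 19 24 20
f 19 20 26
f 19 26 29
f 19 29 30
f 20 24 28
f 24 30 23
f 30 29 21
f 29 26 25
f 26 20 27
f 22 28 23
f 22 23 21
f 22 21 25
f 22 25 27
f 22 27 28
f 23 28 24
f 21 23 30
f 25 21 29
f 27 25 26
f 28 27 20
f 32 31 35
f 32 35 33
f 33 35 36
f 33 36 34
f 35 31 37
f 35 37 36
f 36 37 38
f 36 38 34
f 37 31 39
f 37 39 38
f 38 39 40
f 38 40 34
f 39 31 41
f 39 41 40
f 40 41 42
f 40 42 34
f 41 31 43
f 41 43 42
f 42 43 44
f 42 44 34
f 43 31 45
f 43 45 44
f 44 45 46
f 44 46 34
f 45 31 47
f 45 47 46
f 46 47 48
f 46 48 34
f 47 31 49
f 47 49 48
f 48 49 50
f 48 50 34
f 49 31 51
f 49 51 50
f 50 51 52
f 50 52 34
f 51 31 32
f 51 32 52
f 52 32 33
f 52 33 34
f 54 53 57
f 54 57 55
f 55 57 58
f 55 58 56
f 57 53 59
f 57 59 58
f 58 59 60
f 58 60 56
f 59 53 61
f 59 61 60
f 60 61 62
f 60 62 56
f 61 53 63
f 61 63 62
f 62 63 64
f 62 64 56
f 63 53 65
f 63 65 64
f 64 65 66
f 64 66 56
f 65 53 67
f 65 67 66
f 66 67 68
f 66 68 56
f 67 53 69
f 67 69 68
f 68 69 70
f 68 70 56
f 69 53 71
f 69 71 70
f 70 71 72
f 70 72 56
f 71 53 73
f 71 73 72
f 72 73 74
f 72 74 56
f 73 53 54
f 73 54 74
f 74 54 55
f 74 55 56
f 76 75 78
f 76 78 77
f 78 75 79
f 78 79 77
f 79 75 80
f 79 80 77
f 80 75 81
f 80 81 77
f 81 75 82
f 81 82 77
f 82 75 83
f 82 83 77
f 83 75 84
f 83 84 77
f 84 75 85
f 84 85 77
f 85 75 76
f 85 76 77



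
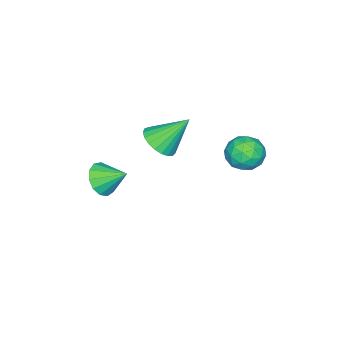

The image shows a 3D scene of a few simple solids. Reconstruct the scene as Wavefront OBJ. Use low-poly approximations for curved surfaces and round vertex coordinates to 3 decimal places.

v 1.136 -1.587 0.888
v 1.484 -2.116 1.455
v 0.464 -0.633 2.192
v 1.74 -1.876 1.411
v 1.892 -1.587 1.277
v 1.912 -1.297 1.075
v 1.799 -1.058 0.841
v 1.57 -0.91 0.616
v 1.267 -0.879 0.437
v 0.941 -0.971 0.336
v 0.648 -1.169 0.331
v 0.44 -1.44 0.422
v 0.352 -1.736 0.594
v 0.4 -2.007 0.816
v 0.575 -2.205 1.051
v 0.846 -2.296 1.258
v 1.168 -2.265 1.401
v 2.778 -3.183 -0.987
v 3.588 -3.063 -0.938
v 2.582 -2.137 -0.313
v 3.446 -2.844 -1.319
v 3.093 -2.732 -1.595
v 2.64 -2.764 -1.678
v 2.23 -2.928 -1.542
v 1.994 -3.174 -1.229
v 2.008 -3.422 -0.84
v 2.265 -3.595 -0.497
v 2.686 -3.637 -0.31
v 3.136 -3.534 -0.338
v 3.472 -3.321 -0.572
v 1.013 2.544 0.963
v 1.493 1.947 1.335
v -0.073 2.133 1.705
v 0.407 1.536 2.077
v 0.544 2.359 2.246
v 1.216 2.613 1.788
v 0.204 1.467 1.252
v 0.876 1.721 0.794
v 0.993 1.281 1.514
v 1.203 1.832 2.128
v 0.217 2.248 0.912
v 0.427 2.799 1.526
v 1.349 2.282 1.084
v 0.071 1.798 1.956
v 0.152 2.282 2.055
v 0.434 1.931 2.274
v 1.186 2.673 1.35
v 1.468 2.322 1.569
v 0.91 2.564 2.104
v -0.048 1.758 1.471
v 0.234 1.407 1.69
v 0.986 2.149 0.766
v 1.268 1.798 0.985
v 0.51 1.516 0.936
v 1.337 1.539 1.408
v 0.698 1.298 1.844
v 0.579 1.257 1.359
v 0.974 1.406 1.09
v 1.46 1.863 1.769
v 0.822 1.622 2.205
v 0.903 2.106 2.304
v 1.297 2.255 2.035
v 1.166 1.472 1.874
v 0.598 2.458 0.835
v -0.04 2.217 1.271
v 0.123 1.825 1.005
v 0.517 1.974 0.736
v 0.722 2.782 1.196
v 0.083 2.541 1.632
v 0.446 2.674 1.95
v 0.841 2.823 1.681
v 0.254 2.608 1.166
f 2 1 4
f 2 4 3
f 4 1 5
f 4 5 3
f 5 1 6
f 5 6 3
f 6 1 7
f 6 7 3
f 7 1 8
f 7 8 3
f 8 1 9
f 8 9 3
f 9 1 10
f 9 10 3
f 10 1 11
f 10 11 3
f 11 1 12
f 11 12 3
f 12 1 13
f 12 13 3
f 13 1 14
f 13 14 3
f 14 1 15
f 14 15 3
f 15 1 16
f 15 16 3
f 16 1 17
f 16 17 3
f 17 1 2
f 17 2 3
f 19 18 21
f 19 21 20
f 21 18 22
f 21 22 20
f 22 18 23
f 22 23 20
f 23 18 24
f 23 24 20
f 24 18 25
f 24 25 20
f 25 18 26
f 25 26 20
f 26 18 27
f 26 27 20
f 27 18 28
f 27 28 20
f 28 18 29
f 28 29 20
f 29 18 30
f 29 30 20
f 30 18 19
f 30 19 20
f 31 68 47
f 68 42 71
f 47 71 36
f 68 71 47
f 31 47 43
f 47 36 48
f 43 48 32
f 47 48 43
f 31 43 52
f 43 32 53
f 52 53 38
f 43 53 52
f 31 52 64
f 52 38 67
f 64 67 41
f 52 67 64
f 31 64 68
f 64 41 72
f 68 72 42
f 64 72 68
f 32 48 59
f 48 36 62
f 59 62 40
f 48 62 59
f 36 71 49
f 71 42 70
f 49 70 35
f 71 70 49
f 42 72 69
f 72 41 65
f 69 65 33
f 72 65 69
f 41 67 66
f 67 38 54
f 66 54 37
f 67 54 66
f 38 53 58
f 53 32 55
f 58 55 39
f 53 55 58
f 34 60 46
f 60 40 61
f 46 61 35
f 60 61 46
f 34 46 44
f 46 35 45
f 44 45 33
f 46 45 44
f 34 44 51
f 44 33 50
f 51 50 37
f 44 50 51
f 34 51 56
f 51 37 57
f 56 57 39
f 51 57 56
f 34 56 60
f 56 39 63
f 60 63 40
f 56 63 60
f 35 61 49
f 61 40 62
f 49 62 36
f 61 62 49
f 33 45 69
f 45 35 70
f 69 70 42
f 45 70 69
f 37 50 66
f 50 33 65
f 66 65 41
f 50 65 66
f 39 57 58
f 57 37 54
f 58 54 38
f 57 54 58
f 40 63 59
f 63 39 55
f 59 55 32
f 63 55 59



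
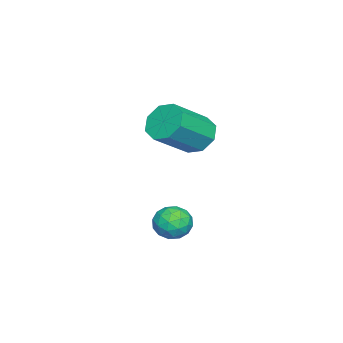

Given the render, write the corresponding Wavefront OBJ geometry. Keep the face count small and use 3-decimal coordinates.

v -3.77 1.65 0.373
v -3.275 1.438 -0.373
v -1.875 0.577 0.802
v -2.37 0.79 1.547
v -3.108 2.069 -0.109
v -1.708 1.208 1.065
v -3.329 2.455 0.437
v -1.929 1.594 1.611
v -3.808 2.37 0.945
v -2.408 1.509 2.12
v -4.265 1.863 1.118
v -2.865 1.002 2.293
v -4.432 1.232 0.855
v -3.032 0.371 2.029
v -4.211 0.846 0.309
v -2.811 -0.015 1.483
v -3.732 0.931 -0.2
v -2.332 0.07 0.975
v -1.114 1.858 -3.809
v -0.633 1.523 -3.235
v -2.187 1.417 -3.165
v -1.706 1.082 -2.591
v -1.764 1.898 -2.653
v -1.101 2.171 -3.051
v -1.719 0.769 -3.349
v -1.056 1.042 -3.747
v -1.006 0.851 -2.952
v -1.034 1.548 -2.521
v -1.786 1.392 -3.879
v -1.814 2.089 -3.448
v -0.779 1.729 -3.579
v -2.041 1.211 -2.821
v -2.075 1.69 -2.857
v -1.792 1.493 -2.52
v -1.055 2.11 -3.47
v -0.772 1.913 -3.133
v -1.437 2.133 -2.79
v -2.048 1.027 -3.267
v -1.765 0.83 -2.93
v -1.028 1.447 -3.88
v -0.745 1.25 -3.543
v -1.383 0.807 -3.61
v -0.716 1.137 -3.075
v -1.346 0.878 -2.696
v -1.354 0.694 -3.142
v -0.964 0.855 -3.376
v -0.732 1.547 -2.822
v -1.363 1.288 -2.443
v -1.398 1.767 -2.479
v -1.008 1.928 -2.713
v -0.952 1.152 -2.655
v -1.457 1.652 -3.957
v -2.088 1.393 -3.578
v -1.812 1.012 -3.687
v -1.422 1.173 -3.921
v -1.474 2.062 -3.704
v -2.104 1.803 -3.325
v -1.856 2.085 -3.024
v -1.466 2.246 -3.258
v -1.868 1.788 -3.745
f 2 1 5
f 2 5 3
f 3 5 6
f 3 6 4
f 5 1 7
f 5 7 6
f 6 7 8
f 6 8 4
f 7 1 9
f 7 9 8
f 8 9 10
f 8 10 4
f 9 1 11
f 9 11 10
f 10 11 12
f 10 12 4
f 11 1 13
f 11 13 12
f 12 13 14
f 12 14 4
f 13 1 15
f 13 15 14
f 14 15 16
f 14 16 4
f 15 1 17
f 15 17 16
f 16 17 18
f 16 18 4
f 17 1 2
f 17 2 18
f 18 2 3
f 18 3 4
f 19 56 35
f 56 30 59
f 35 59 24
f 56 59 35
f 19 35 31
f 35 24 36
f 31 36 20
f 35 36 31
f 19 31 40
f 31 20 41
f 40 41 26
f 31 41 40
f 19 40 52
f 40 26 55
f 52 55 29
f 40 55 52
f 19 52 56
f 52 29 60
f 56 60 30
f 52 60 56
f 20 36 47
f 36 24 50
f 47 50 28
f 36 50 47
f 24 59 37
f 59 30 58
f 37 58 23
f 59 58 37
f 30 60 57
f 60 29 53
f 57 53 21
f 60 53 57
f 29 55 54
f 55 26 42
f 54 42 25
f 55 42 54
f 26 41 46
f 41 20 43
f 46 43 27
f 41 43 46
f 22 48 34
f 48 28 49
f 34 49 23
f 48 49 34
f 22 34 32
f 34 23 33
f 32 33 21
f 34 33 32
f 22 32 39
f 32 21 38
f 39 38 25
f 32 38 39
f 22 39 44
f 39 25 45
f 44 45 27
f 39 45 44
f 22 44 48
f 44 27 51
f 48 51 28
f 44 51 48
f 23 49 37
f 49 28 50
f 37 50 24
f 49 50 37
f 21 33 57
f 33 23 58
f 57 58 30
f 33 58 57
f 25 38 54
f 38 21 53
f 54 53 29
f 38 53 54
f 27 45 46
f 45 25 42
f 46 42 26
f 45 42 46
f 28 51 47
f 51 27 43
f 47 43 20
f 51 43 47



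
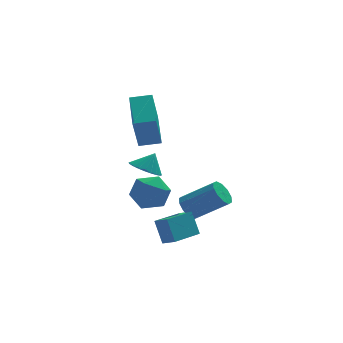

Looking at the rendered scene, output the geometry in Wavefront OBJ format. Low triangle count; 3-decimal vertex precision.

v -0.66 -4.185 -4.696
v -0.931 -3.64 -3.48
v 0.718 -3.135 -4.859
v 0.447 -2.59 -3.643
v -0.187 -4.75 -4.337
v -0.458 -4.205 -3.121
v 1.191 -3.7 -4.5
v 0.92 -3.155 -3.284
v 0.859 -2.676 -3.264
v 1.274 -2.81 -3.875
v 2.775 -3.398 -2.726
v 2.361 -3.264 -2.116
v 1.347 -2.371 -3.746
v 2.848 -2.959 -2.597
v 1.234 -2.048 -3.433
v 2.735 -2.636 -2.284
v 0.977 -1.966 -3.055
v 2.479 -2.553 -1.907
v 0.676 -2.154 -2.758
v 2.178 -2.742 -1.609
v 0.445 -2.542 -2.654
v 1.946 -3.13 -1.505
v 0.372 -2.981 -2.783
v 1.873 -3.569 -1.634
v 0.485 -3.304 -3.096
v 1.986 -3.892 -1.947
v 0.741 -3.387 -3.473
v 2.243 -3.974 -2.325
v 1.042 -3.198 -3.771
v 2.544 -3.786 -2.622
v -1.457 -1.352 -2.807
v -0.534 -1.094 -2.28
v -1.166 -3.066 -2.48
v -0.243 -2.808 -1.953
v -1.211 -2.542 -1.521
v -1.392 -1.483 -1.723
v -0.308 -2.677 -3.037
v -0.489 -1.618 -3.239
v 0.176 -1.913 -2.422
v -0.382 -1.83 -1.485
v -1.318 -2.33 -3.275
v -1.876 -2.247 -2.338
v -1.184 -0.914 0.194
v -1.582 -1.627 1.998
v -0.991 1.1 1.033
v -1.389 0.387 2.837
v -0.111 -1.087 0.363
v -0.509 -1.8 2.167
v 0.082 0.927 1.202
v -0.316 0.214 3.006
v -1.241 -3.003 -0.346
v -0.507 -2.945 -0.771
v -0.739 -2.817 0.546
v -0.611 -2.63 -0.778
v -0.811 -2.372 -0.719
v -1.076 -2.21 -0.603
v -1.367 -2.168 -0.449
v -1.638 -2.254 -0.278
v -1.849 -2.454 -0.118
v -1.967 -2.737 0.008
v -1.975 -3.061 0.079
v -1.871 -3.376 0.086
v -1.671 -3.634 0.028
v -1.406 -3.796 -0.088
v -1.116 -3.837 -0.243
v -0.844 -3.751 -0.414
v -0.634 -3.552 -0.574
v -0.515 -3.268 -0.699
f 2 4 1
f 5 2 1
f 1 4 3
f 3 5 1
f 2 8 4
f 6 2 5
f 6 8 2
f 4 8 3
f 7 5 3
f 3 8 7
f 7 6 5
f 8 6 7
f 10 9 13
f 10 13 11
f 11 13 14
f 11 14 12
f 13 9 15
f 13 15 14
f 14 15 16
f 14 16 12
f 15 9 17
f 15 17 16
f 16 17 18
f 16 18 12
f 17 9 19
f 17 19 18
f 18 19 20
f 18 20 12
f 19 9 21
f 19 21 20
f 20 21 22
f 20 22 12
f 21 9 23
f 21 23 22
f 22 23 24
f 22 24 12
f 23 9 25
f 23 25 24
f 24 25 26
f 24 26 12
f 25 9 27
f 25 27 26
f 26 27 28
f 26 28 12
f 27 9 29
f 27 29 28
f 28 29 30
f 28 30 12
f 29 9 10
f 29 10 30
f 30 10 11
f 30 11 12
f 31 42 36
f 31 36 32
f 31 32 38
f 31 38 41
f 31 41 42
f 32 36 40
f 36 42 35
f 42 41 33
f 41 38 37
f 38 32 39
f 34 40 35
f 34 35 33
f 34 33 37
f 34 37 39
f 34 39 40
f 35 40 36
f 33 35 42
f 37 33 41
f 39 37 38
f 40 39 32
f 44 46 43
f 47 44 43
f 43 46 45
f 45 47 43
f 44 50 46
f 48 44 47
f 48 50 44
f 46 50 45
f 49 47 45
f 45 50 49
f 49 48 47
f 50 48 49
f 52 51 54
f 52 54 53
f 54 51 55
f 54 55 53
f 55 51 56
f 55 56 53
f 56 51 57
f 56 57 53
f 57 51 58
f 57 58 53
f 58 51 59
f 58 59 53
f 59 51 60
f 59 60 53
f 60 51 61
f 60 61 53
f 61 51 62
f 61 62 53
f 62 51 63
f 62 63 53
f 63 51 64
f 63 64 53
f 64 51 65
f 64 65 53
f 65 51 66
f 65 66 53
f 66 51 67
f 66 67 53
f 67 51 68
f 67 68 53
f 68 51 52
f 68 52 53



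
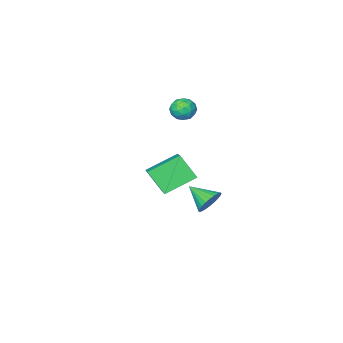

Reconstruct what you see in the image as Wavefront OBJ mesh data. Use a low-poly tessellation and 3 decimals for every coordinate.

v -0.823 1.379 -1.538
v -0.261 1.205 -2.179
v -0.417 0.041 -0.822
v -0.064 1.38 -1.965
v 0.017 1.554 -1.685
v -0.03 1.702 -1.383
v -0.197 1.8 -1.104
v -0.46 1.834 -0.892
v -0.778 1.799 -0.778
v -1.102 1.7 -0.779
v -1.384 1.552 -0.897
v -1.581 1.377 -1.111
v -1.662 1.203 -1.391
v -1.615 1.055 -1.693
v -1.448 0.957 -1.972
v -1.185 0.923 -2.184
v -0.868 0.958 -2.298
v -0.543 1.057 -2.296
v -2.72 -3.008 3.313
v -2.001 -3.203 2.995
v -3.299 -3.897 2.545
v -2.58 -4.092 2.227
v -2.747 -4.279 2.997
v -2.389 -3.73 3.472
v -2.911 -3.37 2.068
v -2.553 -2.821 2.543
v -2.119 -3.426 2.226
v -2.018 -3.988 2.8
v -3.282 -3.112 2.74
v -3.181 -3.674 3.314
v -2.309 -3.027 3.221
v -2.991 -4.073 2.319
v -3.089 -4.183 2.771
v -2.666 -4.297 2.584
v -2.537 -3.337 3.501
v -2.115 -3.452 3.315
v -2.553 -4.084 3.316
v -3.185 -3.648 2.225
v -2.763 -3.763 2.039
v -2.634 -2.803 2.956
v -2.211 -2.917 2.769
v -2.747 -3.016 2.224
v -1.956 -3.273 2.583
v -2.297 -3.796 2.131
v -2.492 -3.372 2.038
v -2.281 -3.049 2.317
v -1.897 -3.603 2.92
v -2.237 -4.126 2.469
v -2.335 -4.236 2.921
v -2.125 -3.913 3.2
v -1.966 -3.735 2.468
v -3.063 -2.974 3.071
v -3.403 -3.497 2.62
v -3.175 -3.187 2.34
v -2.965 -2.864 2.619
v -3.003 -3.304 3.409
v -3.344 -3.827 2.957
v -3.019 -4.051 3.223
v -2.808 -3.728 3.502
v -3.334 -3.365 3.072
v 1.927 2.197 3.629
v 2.777 3.588 4.505
v 1.579 3.193 2.387
v 2.429 4.583 3.262
v 3.591 1.717 2.778
v 4.441 3.107 3.653
v 3.243 2.712 1.535
v 4.093 4.103 2.411
f 2 1 4
f 2 4 3
f 4 1 5
f 4 5 3
f 5 1 6
f 5 6 3
f 6 1 7
f 6 7 3
f 7 1 8
f 7 8 3
f 8 1 9
f 8 9 3
f 9 1 10
f 9 10 3
f 10 1 11
f 10 11 3
f 11 1 12
f 11 12 3
f 12 1 13
f 12 13 3
f 13 1 14
f 13 14 3
f 14 1 15
f 14 15 3
f 15 1 16
f 15 16 3
f 16 1 17
f 16 17 3
f 17 1 18
f 17 18 3
f 18 1 2
f 18 2 3
f 19 56 35
f 56 30 59
f 35 59 24
f 56 59 35
f 19 35 31
f 35 24 36
f 31 36 20
f 35 36 31
f 19 31 40
f 31 20 41
f 40 41 26
f 31 41 40
f 19 40 52
f 40 26 55
f 52 55 29
f 40 55 52
f 19 52 56
f 52 29 60
f 56 60 30
f 52 60 56
f 20 36 47
f 36 24 50
f 47 50 28
f 36 50 47
f 24 59 37
f 59 30 58
f 37 58 23
f 59 58 37
f 30 60 57
f 60 29 53
f 57 53 21
f 60 53 57
f 29 55 54
f 55 26 42
f 54 42 25
f 55 42 54
f 26 41 46
f 41 20 43
f 46 43 27
f 41 43 46
f 22 48 34
f 48 28 49
f 34 49 23
f 48 49 34
f 22 34 32
f 34 23 33
f 32 33 21
f 34 33 32
f 22 32 39
f 32 21 38
f 39 38 25
f 32 38 39
f 22 39 44
f 39 25 45
f 44 45 27
f 39 45 44
f 22 44 48
f 44 27 51
f 48 51 28
f 44 51 48
f 23 49 37
f 49 28 50
f 37 50 24
f 49 50 37
f 21 33 57
f 33 23 58
f 57 58 30
f 33 58 57
f 25 38 54
f 38 21 53
f 54 53 29
f 38 53 54
f 27 45 46
f 45 25 42
f 46 42 26
f 45 42 46
f 28 51 47
f 51 27 43
f 47 43 20
f 51 43 47
f 62 64 61
f 65 62 61
f 61 64 63
f 63 65 61
f 62 68 64
f 66 62 65
f 66 68 62
f 64 68 63
f 67 65 63
f 63 68 67
f 67 66 65
f 68 66 67



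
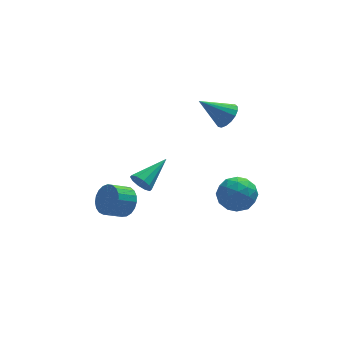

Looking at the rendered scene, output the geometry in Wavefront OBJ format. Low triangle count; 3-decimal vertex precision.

v 3.704 -1.624 -1.834
v 4.661 -1.956 -2.474
v 3.319 -3.484 -1.446
v 4.276 -3.816 -2.086
v 4.422 -3.243 -1.044
v 4.66 -2.093 -1.284
v 3.32 -3.347 -2.636
v 3.558 -2.197 -2.876
v 4.424 -3.021 -2.971
v 5.105 -2.957 -1.986
v 2.875 -2.483 -1.934
v 3.556 -2.419 -0.949
v 4.217 -1.626 -2.188
v 3.763 -3.814 -1.732
v 3.849 -3.477 -1.119
v 4.412 -3.672 -1.496
v 4.216 -1.707 -1.488
v 4.779 -1.902 -1.865
v 4.638 -2.659 -1.024
v 3.201 -3.538 -2.055
v 3.764 -3.733 -2.432
v 3.568 -1.768 -2.424
v 4.131 -1.963 -2.801
v 3.342 -2.781 -2.896
v 4.64 -2.447 -2.856
v 4.413 -3.541 -2.628
v 3.851 -3.265 -2.952
v 3.991 -2.589 -3.092
v 5.04 -2.41 -2.278
v 4.813 -3.504 -2.05
v 4.899 -3.167 -1.437
v 5.039 -2.491 -1.578
v 4.9 -3.036 -2.569
v 3.167 -1.936 -1.87
v 2.94 -3.03 -1.642
v 2.941 -2.949 -2.342
v 3.081 -2.273 -2.483
v 3.567 -1.899 -1.292
v 3.34 -2.993 -1.064
v 3.989 -2.851 -0.828
v 4.129 -2.175 -0.968
v 3.08 -2.404 -1.351
v -1.098 -1.847 -0.872
v -0.656 -2.087 -1.415
v 0.538 -0.653 -0.068
v -0.863 -1.706 -1.56
v -1.16 -1.379 -1.442
v -1.433 -1.23 -1.107
v -1.579 -1.317 -0.682
v -1.54 -1.607 -0.33
v -1.334 -1.988 -0.185
v -1.037 -2.315 -0.303
v -0.764 -2.464 -0.638
v -0.618 -2.377 -1.063
v -1.66 -0.063 -3.797
v -1.265 0.331 -2.956
v -2.325 -0.003 -2.301
v -2.72 -0.397 -3.143
v -1.469 0.66 -3.119
v -2.529 0.326 -2.464
v -1.706 0.864 -3.399
v -2.766 0.53 -2.744
v -1.935 0.908 -3.748
v -2.996 0.573 -3.093
v -2.117 0.783 -4.106
v -3.177 0.449 -3.451
v -2.22 0.513 -4.41
v -3.28 0.178 -3.755
v -2.226 0.143 -4.608
v -3.286 -0.192 -3.954
v -2.134 -0.263 -4.667
v -3.194 -0.597 -4.012
v -1.96 -0.634 -4.574
v -3.02 -0.968 -3.92
v -1.734 -0.906 -4.348
v -2.794 -1.241 -3.693
v -1.495 -1.033 -4.026
v -2.556 -1.367 -3.372
v -1.285 -0.991 -3.665
v -2.345 -1.326 -3.01
v -1.14 -0.79 -3.327
v -2.2 -1.124 -2.672
v -1.085 -0.462 -3.07
v -2.145 -0.796 -2.415
v -1.129 -0.066 -2.938
v -2.189 -0.4 -2.284
v 3.858 -0.793 3.067
v 4.326 -1.163 3.7
v 2.342 -0.547 4.333
v 4.418 -0.758 3.732
v 4.382 -0.361 3.611
v 4.226 -0.063 3.365
v 3.985 0.067 3.052
v 3.715 0.001 2.742
v 3.478 -0.248 2.506
v 3.328 -0.621 2.399
v 3.299 -1.034 2.445
v 3.399 -1.392 2.634
v 3.603 -1.612 2.922
v 3.866 -1.645 3.243
v 4.127 -1.483 3.524
f 1 38 17
f 38 12 41
f 17 41 6
f 38 41 17
f 1 17 13
f 17 6 18
f 13 18 2
f 17 18 13
f 1 13 22
f 13 2 23
f 22 23 8
f 13 23 22
f 1 22 34
f 22 8 37
f 34 37 11
f 22 37 34
f 1 34 38
f 34 11 42
f 38 42 12
f 34 42 38
f 2 18 29
f 18 6 32
f 29 32 10
f 18 32 29
f 6 41 19
f 41 12 40
f 19 40 5
f 41 40 19
f 12 42 39
f 42 11 35
f 39 35 3
f 42 35 39
f 11 37 36
f 37 8 24
f 36 24 7
f 37 24 36
f 8 23 28
f 23 2 25
f 28 25 9
f 23 25 28
f 4 30 16
f 30 10 31
f 16 31 5
f 30 31 16
f 4 16 14
f 16 5 15
f 14 15 3
f 16 15 14
f 4 14 21
f 14 3 20
f 21 20 7
f 14 20 21
f 4 21 26
f 21 7 27
f 26 27 9
f 21 27 26
f 4 26 30
f 26 9 33
f 30 33 10
f 26 33 30
f 5 31 19
f 31 10 32
f 19 32 6
f 31 32 19
f 3 15 39
f 15 5 40
f 39 40 12
f 15 40 39
f 7 20 36
f 20 3 35
f 36 35 11
f 20 35 36
f 9 27 28
f 27 7 24
f 28 24 8
f 27 24 28
f 10 33 29
f 33 9 25
f 29 25 2
f 33 25 29
f 44 43 46
f 44 46 45
f 46 43 47
f 46 47 45
f 47 43 48
f 47 48 45
f 48 43 49
f 48 49 45
f 49 43 50
f 49 50 45
f 50 43 51
f 50 51 45
f 51 43 52
f 51 52 45
f 52 43 53
f 52 53 45
f 53 43 54
f 53 54 45
f 54 43 44
f 54 44 45
f 56 55 59
f 56 59 57
f 57 59 60
f 57 60 58
f 59 55 61
f 59 61 60
f 60 61 62
f 60 62 58
f 61 55 63
f 61 63 62
f 62 63 64
f 62 64 58
f 63 55 65
f 63 65 64
f 64 65 66
f 64 66 58
f 65 55 67
f 65 67 66
f 66 67 68
f 66 68 58
f 67 55 69
f 67 69 68
f 68 69 70
f 68 70 58
f 69 55 71
f 69 71 70
f 70 71 72
f 70 72 58
f 71 55 73
f 71 73 72
f 72 73 74
f 72 74 58
f 73 55 75
f 73 75 74
f 74 75 76
f 74 76 58
f 75 55 77
f 75 77 76
f 76 77 78
f 76 78 58
f 77 55 79
f 77 79 78
f 78 79 80
f 78 80 58
f 79 55 81
f 79 81 80
f 80 81 82
f 80 82 58
f 81 55 83
f 81 83 82
f 82 83 84
f 82 84 58
f 83 55 85
f 83 85 84
f 84 85 86
f 84 86 58
f 85 55 56
f 85 56 86
f 86 56 57
f 86 57 58
f 88 87 90
f 88 90 89
f 90 87 91
f 90 91 89
f 91 87 92
f 91 92 89
f 92 87 93
f 92 93 89
f 93 87 94
f 93 94 89
f 94 87 95
f 94 95 89
f 95 87 96
f 95 96 89
f 96 87 97
f 96 97 89
f 97 87 98
f 97 98 89
f 98 87 99
f 98 99 89
f 99 87 100
f 99 100 89
f 100 87 101
f 100 101 89
f 101 87 88
f 101 88 89



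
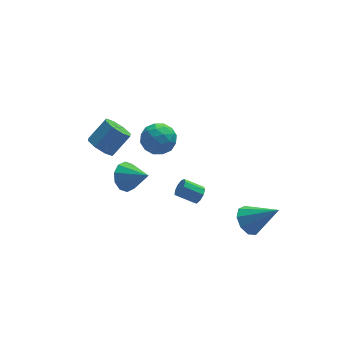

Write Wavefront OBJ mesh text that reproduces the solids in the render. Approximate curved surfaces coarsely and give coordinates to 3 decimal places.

v -1.78 3.305 -1.603
v -1.251 3.985 -1.381
v -0.88 2.335 -0.777
v -1.645 3.945 -1
v -2.091 3.66 -0.848
v -2.418 3.239 -0.986
v -2.501 2.844 -1.359
v -2.309 2.624 -1.825
v -1.915 2.665 -2.207
v -1.47 2.95 -2.358
v -1.143 3.37 -2.221
v -1.059 3.766 -1.848
v 0.607 -1.37 0.975
v 0.865 -1.409 1.414
v -0.009 -1.028 1.963
v -0.267 -0.99 1.525
v 0.915 -1.093 1.273
v 0.041 -0.713 1.822
v 0.82 -0.907 0.994
v -0.054 -0.527 1.543
v 0.626 -0.938 0.706
v -0.248 -0.557 1.255
v 0.423 -1.171 0.544
v -0.451 -0.79 1.093
v 0.306 -1.497 0.584
v -0.568 -1.117 1.133
v 0.33 -1.764 0.807
v -0.544 -1.383 1.356
v 0.484 -1.847 1.109
v -0.39 -1.466 1.658
v 0.695 -1.706 1.349
v -0.179 -1.326 1.898
v -0.314 4.495 0.224
v 0.661 4.401 0.349
v -0.541 3.079 0.931
v 0.434 2.985 1.056
v -0.066 3.666 1.569
v 0.074 4.541 1.132
v 0.046 2.939 0.148
v 0.186 3.814 -0.289
v 0.884 3.439 0.302
v 0.815 3.889 1.18
v -0.695 3.591 0.1
v -0.764 4.041 0.978
v 0.193 4.572 0.224
v -0.073 2.908 1.056
v -0.368 3.308 1.357
v 0.206 3.253 1.43
v -0.152 4.655 0.684
v 0.422 4.6 0.758
v -0.006 4.167 1.475
v -0.302 2.88 0.522
v 0.272 2.825 0.596
v -0.086 4.227 -0.15
v 0.488 4.172 -0.077
v 0.126 3.313 -0.195
v 0.898 3.952 0.271
v 0.765 3.119 0.686
v 0.536 3.092 0.153
v 0.619 3.607 -0.104
v 0.857 4.216 0.786
v 0.724 3.383 1.202
v 0.429 3.784 1.503
v 0.512 4.298 1.246
v 0.988 3.651 0.759
v -0.604 4.097 0.078
v -0.737 3.264 0.494
v -0.392 3.182 0.034
v -0.309 3.696 -0.223
v -0.645 4.361 0.594
v -0.778 3.528 1.009
v -0.499 3.873 1.384
v -0.416 4.388 1.127
v -0.868 3.829 0.521
v -3.38 2.003 2.757
v -2.962 1.353 2.55
v -1.963 1.687 3.516
v -2.38 2.337 3.723
v -2.808 1.845 2.22
v -1.808 2.179 3.186
v -2.989 2.43 2.205
v -1.989 2.764 3.171
v -3.399 2.765 2.513
v -2.399 3.099 3.479
v -3.797 2.653 2.964
v -2.798 2.987 3.93
v -3.952 2.161 3.294
v -2.952 2.495 4.26
v -3.771 1.576 3.309
v -2.771 1.91 4.275
v -3.361 1.241 3.001
v -2.361 1.575 3.967
v 3.018 -1.749 -1.559
v 3.56 -1.964 -2.204
v 4.282 -2.511 -0.241
v 3.685 -1.416 -2.007
v 3.497 -1.024 -1.601
v 3.085 -0.971 -1.175
v 2.641 -1.282 -0.929
v 2.373 -1.812 -0.978
v 2.407 -2.311 -1.299
v 2.726 -2.548 -1.742
v 3.182 -2.411 -2.1
f 2 1 4
f 2 4 3
f 4 1 5
f 4 5 3
f 5 1 6
f 5 6 3
f 6 1 7
f 6 7 3
f 7 1 8
f 7 8 3
f 8 1 9
f 8 9 3
f 9 1 10
f 9 10 3
f 10 1 11
f 10 11 3
f 11 1 12
f 11 12 3
f 12 1 2
f 12 2 3
f 14 13 17
f 14 17 15
f 15 17 18
f 15 18 16
f 17 13 19
f 17 19 18
f 18 19 20
f 18 20 16
f 19 13 21
f 19 21 20
f 20 21 22
f 20 22 16
f 21 13 23
f 21 23 22
f 22 23 24
f 22 24 16
f 23 13 25
f 23 25 24
f 24 25 26
f 24 26 16
f 25 13 27
f 25 27 26
f 26 27 28
f 26 28 16
f 27 13 29
f 27 29 28
f 28 29 30
f 28 30 16
f 29 13 31
f 29 31 30
f 30 31 32
f 30 32 16
f 31 13 14
f 31 14 32
f 32 14 15
f 32 15 16
f 33 70 49
f 70 44 73
f 49 73 38
f 70 73 49
f 33 49 45
f 49 38 50
f 45 50 34
f 49 50 45
f 33 45 54
f 45 34 55
f 54 55 40
f 45 55 54
f 33 54 66
f 54 40 69
f 66 69 43
f 54 69 66
f 33 66 70
f 66 43 74
f 70 74 44
f 66 74 70
f 34 50 61
f 50 38 64
f 61 64 42
f 50 64 61
f 38 73 51
f 73 44 72
f 51 72 37
f 73 72 51
f 44 74 71
f 74 43 67
f 71 67 35
f 74 67 71
f 43 69 68
f 69 40 56
f 68 56 39
f 69 56 68
f 40 55 60
f 55 34 57
f 60 57 41
f 55 57 60
f 36 62 48
f 62 42 63
f 48 63 37
f 62 63 48
f 36 48 46
f 48 37 47
f 46 47 35
f 48 47 46
f 36 46 53
f 46 35 52
f 53 52 39
f 46 52 53
f 36 53 58
f 53 39 59
f 58 59 41
f 53 59 58
f 36 58 62
f 58 41 65
f 62 65 42
f 58 65 62
f 37 63 51
f 63 42 64
f 51 64 38
f 63 64 51
f 35 47 71
f 47 37 72
f 71 72 44
f 47 72 71
f 39 52 68
f 52 35 67
f 68 67 43
f 52 67 68
f 41 59 60
f 59 39 56
f 60 56 40
f 59 56 60
f 42 65 61
f 65 41 57
f 61 57 34
f 65 57 61
f 76 75 79
f 76 79 77
f 77 79 80
f 77 80 78
f 79 75 81
f 79 81 80
f 80 81 82
f 80 82 78
f 81 75 83
f 81 83 82
f 82 83 84
f 82 84 78
f 83 75 85
f 83 85 84
f 84 85 86
f 84 86 78
f 85 75 87
f 85 87 86
f 86 87 88
f 86 88 78
f 87 75 89
f 87 89 88
f 88 89 90
f 88 90 78
f 89 75 91
f 89 91 90
f 90 91 92
f 90 92 78
f 91 75 76
f 91 76 92
f 92 76 77
f 92 77 78
f 94 93 96
f 94 96 95
f 96 93 97
f 96 97 95
f 97 93 98
f 97 98 95
f 98 93 99
f 98 99 95
f 99 93 100
f 99 100 95
f 100 93 101
f 100 101 95
f 101 93 102
f 101 102 95
f 102 93 103
f 102 103 95
f 103 93 94
f 103 94 95



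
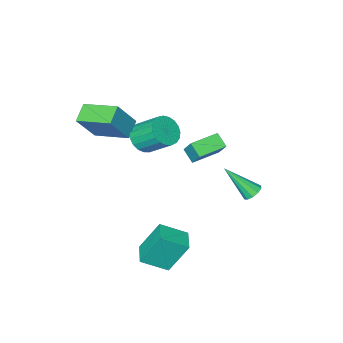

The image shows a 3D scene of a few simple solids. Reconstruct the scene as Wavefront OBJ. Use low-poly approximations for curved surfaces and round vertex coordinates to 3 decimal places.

v 0.957 -1.703 1.406
v 1.814 -1.402 1.46
v 1.32 -0.196 2.567
v 0.463 -0.497 2.514
v 1.676 -1.196 1.174
v 1.182 0.01 2.281
v 1.413 -1.078 0.928
v 0.92 0.129 2.036
v 1.072 -1.067 0.765
v 0.579 0.139 1.873
v 0.711 -1.167 0.713
v 0.217 0.039 1.82
v 0.392 -1.36 0.781
v -0.101 -0.154 1.888
v 0.171 -1.611 0.957
v -0.322 -0.405 2.064
v 0.086 -1.879 1.21
v -0.408 -0.673 2.317
v 0.151 -2.116 1.498
v -0.342 -0.91 2.605
v 0.356 -2.282 1.769
v -0.138 -1.076 2.877
v 0.664 -2.348 1.978
v 0.171 -1.142 3.086
v 1.023 -2.302 2.088
v 0.53 -1.096 3.196
v 1.371 -2.152 2.081
v 0.878 -0.946 3.188
v 1.647 -1.925 1.956
v 1.154 -0.719 3.063
v 1.804 -1.66 1.737
v 1.31 -0.454 2.844
v 2.597 2.569 -3.938
v 1.817 3.172 -2.152
v 3.263 3.567 -3.984
v 2.482 4.17 -2.199
v 3.758 1.83 -3.181
v 2.977 2.433 -1.396
v 4.423 2.828 -3.228
v 3.643 3.431 -1.442
v -3.335 1.663 -2.721
v -2.842 1.625 -3.043
v -2.405 0.477 -1.159
v -2.817 1.921 -2.833
v -2.989 2.119 -2.58
v -3.294 2.143 -2.381
v -3.614 1.983 -2.311
v -3.828 1.701 -2.398
v -3.853 1.404 -2.609
v -3.681 1.206 -2.862
v -3.376 1.182 -3.061
v -3.056 1.342 -3.13
v 2.711 -3.46 1.281
v 1.887 -4.018 1.837
v 1.872 -1.673 1.831
v 1.048 -2.23 2.388
v 3.792 -3.45 2.892
v 2.968 -4.007 3.449
v 2.953 -1.662 3.443
v 2.129 -2.22 3.999
v -3.516 -1.422 -1.682
v -3.52 -2.175 -1.119
v -3.404 -0.654 -0.651
v -3.408 -1.407 -0.089
v -1.892 -1.513 -1.791
v -1.896 -2.266 -1.229
v -1.78 -0.745 -0.761
v -1.784 -1.498 -0.198
f 2 1 5
f 2 5 3
f 3 5 6
f 3 6 4
f 5 1 7
f 5 7 6
f 6 7 8
f 6 8 4
f 7 1 9
f 7 9 8
f 8 9 10
f 8 10 4
f 9 1 11
f 9 11 10
f 10 11 12
f 10 12 4
f 11 1 13
f 11 13 12
f 12 13 14
f 12 14 4
f 13 1 15
f 13 15 14
f 14 15 16
f 14 16 4
f 15 1 17
f 15 17 16
f 16 17 18
f 16 18 4
f 17 1 19
f 17 19 18
f 18 19 20
f 18 20 4
f 19 1 21
f 19 21 20
f 20 21 22
f 20 22 4
f 21 1 23
f 21 23 22
f 22 23 24
f 22 24 4
f 23 1 25
f 23 25 24
f 24 25 26
f 24 26 4
f 25 1 27
f 25 27 26
f 26 27 28
f 26 28 4
f 27 1 29
f 27 29 28
f 28 29 30
f 28 30 4
f 29 1 31
f 29 31 30
f 30 31 32
f 30 32 4
f 31 1 2
f 31 2 32
f 32 2 3
f 32 3 4
f 34 36 33
f 37 34 33
f 33 36 35
f 35 37 33
f 34 40 36
f 38 34 37
f 38 40 34
f 36 40 35
f 39 37 35
f 35 40 39
f 39 38 37
f 40 38 39
f 42 41 44
f 42 44 43
f 44 41 45
f 44 45 43
f 45 41 46
f 45 46 43
f 46 41 47
f 46 47 43
f 47 41 48
f 47 48 43
f 48 41 49
f 48 49 43
f 49 41 50
f 49 50 43
f 50 41 51
f 50 51 43
f 51 41 52
f 51 52 43
f 52 41 42
f 52 42 43
f 54 56 53
f 57 54 53
f 53 56 55
f 55 57 53
f 54 60 56
f 58 54 57
f 58 60 54
f 56 60 55
f 59 57 55
f 55 60 59
f 59 58 57
f 60 58 59
f 62 64 61
f 65 62 61
f 61 64 63
f 63 65 61
f 62 68 64
f 66 62 65
f 66 68 62
f 64 68 63
f 67 65 63
f 63 68 67
f 67 66 65
f 68 66 67



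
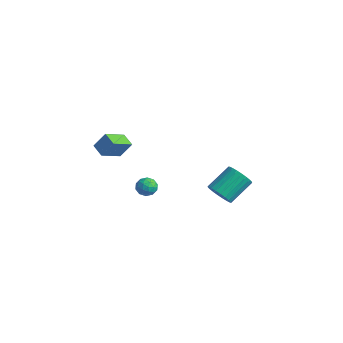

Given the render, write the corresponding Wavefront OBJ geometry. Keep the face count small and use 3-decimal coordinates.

v 3.109 3.198 -2.063
v 3.94 3.404 -2.306
v 3.881 4.948 -1.201
v 3.051 4.742 -0.957
v 3.756 3.57 -2.549
v 3.697 5.114 -1.443
v 3.472 3.68 -2.717
v 3.413 5.224 -1.611
v 3.134 3.717 -2.786
v 3.075 5.261 -1.68
v 2.792 3.674 -2.744
v 2.733 5.218 -1.639
v 2.498 3.559 -2.599
v 2.439 5.103 -1.494
v 2.297 3.389 -2.373
v 2.238 4.933 -1.267
v 2.22 3.19 -2.099
v 2.161 4.734 -0.993
v 2.279 2.992 -1.819
v 2.22 4.536 -0.714
v 2.463 2.826 -1.577
v 2.404 4.37 -0.471
v 2.747 2.716 -1.409
v 2.688 4.26 -0.303
v 3.085 2.679 -1.34
v 3.026 4.223 -0.234
v 3.427 2.722 -1.381
v 3.368 4.266 -0.276
v 3.721 2.837 -1.526
v 3.662 4.381 -0.421
v 3.922 3.007 -1.753
v 3.863 4.551 -0.647
v 3.999 3.206 -2.027
v 3.94 4.75 -0.921
v 2.324 -0.852 -0.692
v 2.688 -0.841 -0.113
v 1.672 -1.639 -0.267
v 2.036 -1.628 0.312
v 1.643 -1.094 0.145
v 2.045 -0.608 -0.117
v 2.315 -1.872 -0.263
v 2.717 -1.386 -0.525
v 2.682 -1.471 0.152
v 2.267 -0.991 0.404
v 2.093 -1.489 -0.784
v 1.678 -1.009 -0.532
v 2.563 -0.778 -0.44
v 1.797 -1.702 0.06
v 1.566 -1.389 -0.038
v 1.78 -1.382 0.302
v 2.185 -0.641 -0.442
v 2.399 -0.634 -0.102
v 1.785 -0.783 0.05
v 1.961 -1.846 -0.278
v 2.175 -1.839 0.062
v 2.58 -1.098 -0.682
v 2.794 -1.091 -0.342
v 2.575 -1.697 -0.43
v 2.774 -1.142 0.056
v 2.391 -1.604 0.306
v 2.554 -1.747 -0.032
v 2.791 -1.462 -0.186
v 2.529 -0.859 0.204
v 2.146 -1.322 0.454
v 1.915 -1.008 0.356
v 2.152 -0.722 0.202
v 2.526 -1.23 0.36
v 2.214 -1.158 -0.834
v 1.831 -1.621 -0.584
v 2.208 -1.758 -0.582
v 2.445 -1.472 -0.736
v 1.969 -0.876 -0.686
v 1.586 -1.338 -0.436
v 1.569 -1.018 -0.194
v 1.806 -0.733 -0.348
v 1.834 -1.25 -0.74
v 2.031 -2.885 2.897
v 2.232 -4.242 3.551
v 1.177 -2.847 3.238
v 1.378 -4.204 3.892
v 2.442 -2.356 3.868
v 2.643 -3.713 4.522
v 1.588 -2.318 4.209
v 1.789 -3.675 4.863
f 2 1 5
f 2 5 3
f 3 5 6
f 3 6 4
f 5 1 7
f 5 7 6
f 6 7 8
f 6 8 4
f 7 1 9
f 7 9 8
f 8 9 10
f 8 10 4
f 9 1 11
f 9 11 10
f 10 11 12
f 10 12 4
f 11 1 13
f 11 13 12
f 12 13 14
f 12 14 4
f 13 1 15
f 13 15 14
f 14 15 16
f 14 16 4
f 15 1 17
f 15 17 16
f 16 17 18
f 16 18 4
f 17 1 19
f 17 19 18
f 18 19 20
f 18 20 4
f 19 1 21
f 19 21 20
f 20 21 22
f 20 22 4
f 21 1 23
f 21 23 22
f 22 23 24
f 22 24 4
f 23 1 25
f 23 25 24
f 24 25 26
f 24 26 4
f 25 1 27
f 25 27 26
f 26 27 28
f 26 28 4
f 27 1 29
f 27 29 28
f 28 29 30
f 28 30 4
f 29 1 31
f 29 31 30
f 30 31 32
f 30 32 4
f 31 1 33
f 31 33 32
f 32 33 34
f 32 34 4
f 33 1 2
f 33 2 34
f 34 2 3
f 34 3 4
f 35 72 51
f 72 46 75
f 51 75 40
f 72 75 51
f 35 51 47
f 51 40 52
f 47 52 36
f 51 52 47
f 35 47 56
f 47 36 57
f 56 57 42
f 47 57 56
f 35 56 68
f 56 42 71
f 68 71 45
f 56 71 68
f 35 68 72
f 68 45 76
f 72 76 46
f 68 76 72
f 36 52 63
f 52 40 66
f 63 66 44
f 52 66 63
f 40 75 53
f 75 46 74
f 53 74 39
f 75 74 53
f 46 76 73
f 76 45 69
f 73 69 37
f 76 69 73
f 45 71 70
f 71 42 58
f 70 58 41
f 71 58 70
f 42 57 62
f 57 36 59
f 62 59 43
f 57 59 62
f 38 64 50
f 64 44 65
f 50 65 39
f 64 65 50
f 38 50 48
f 50 39 49
f 48 49 37
f 50 49 48
f 38 48 55
f 48 37 54
f 55 54 41
f 48 54 55
f 38 55 60
f 55 41 61
f 60 61 43
f 55 61 60
f 38 60 64
f 60 43 67
f 64 67 44
f 60 67 64
f 39 65 53
f 65 44 66
f 53 66 40
f 65 66 53
f 37 49 73
f 49 39 74
f 73 74 46
f 49 74 73
f 41 54 70
f 54 37 69
f 70 69 45
f 54 69 70
f 43 61 62
f 61 41 58
f 62 58 42
f 61 58 62
f 44 67 63
f 67 43 59
f 63 59 36
f 67 59 63
f 78 80 77
f 81 78 77
f 77 80 79
f 79 81 77
f 78 84 80
f 82 78 81
f 82 84 78
f 80 84 79
f 83 81 79
f 79 84 83
f 83 82 81
f 84 82 83

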